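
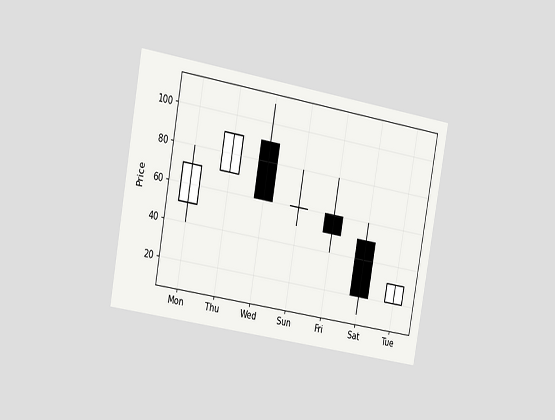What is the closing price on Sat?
20

The chart is tilted about 10° clockwise and viewed slightly from the left. The Sat candle closes at 20.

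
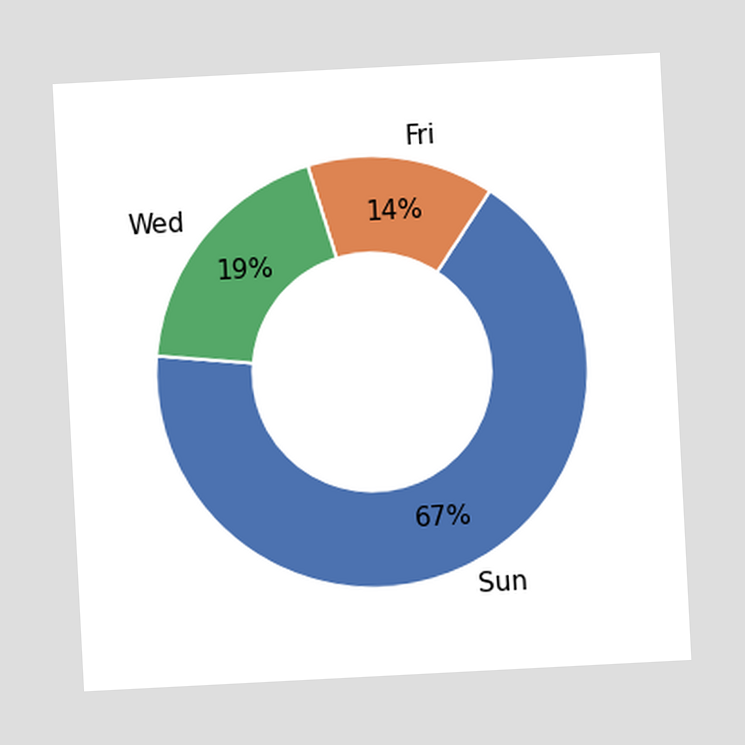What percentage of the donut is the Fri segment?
14%

The chart is tilted about 3° counter-clockwise. The Fri segment takes up 14% of the ring.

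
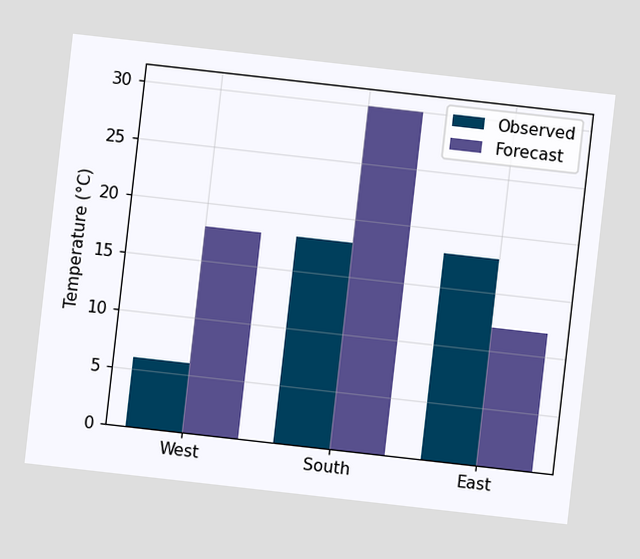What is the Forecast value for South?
30°C

The chart is tilted about 6° clockwise. The Forecast bar at South reaches 30°C on the y-axis.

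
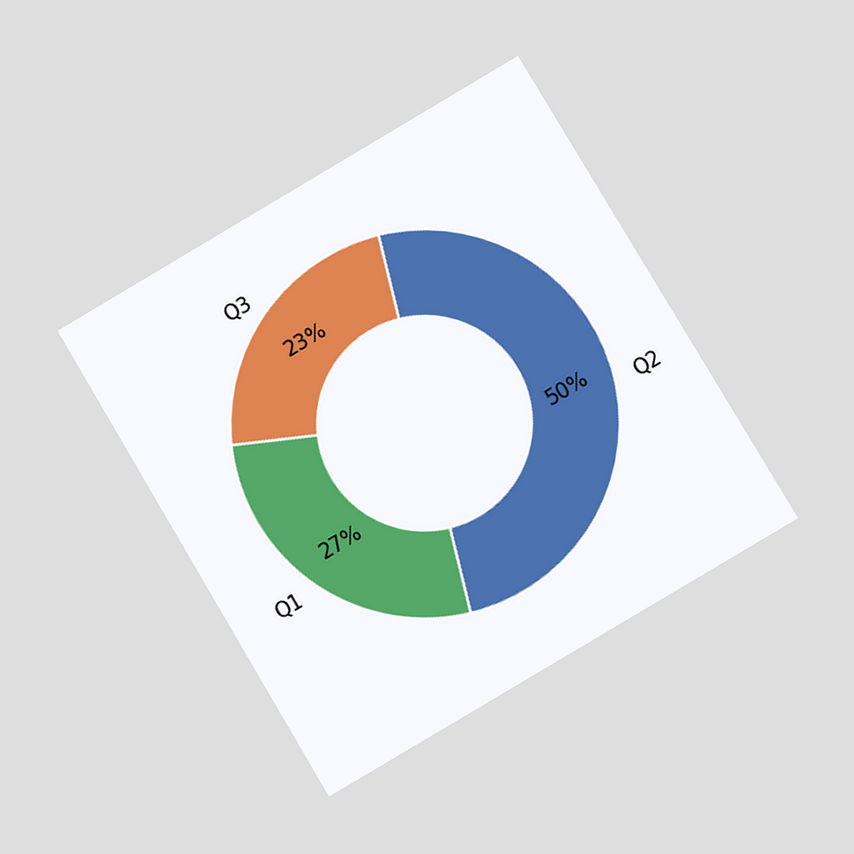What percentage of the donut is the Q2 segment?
The chart is tilted about 31° counter-clockwise and viewed at a slight angle. The Q2 segment takes up 50% of the ring.

50%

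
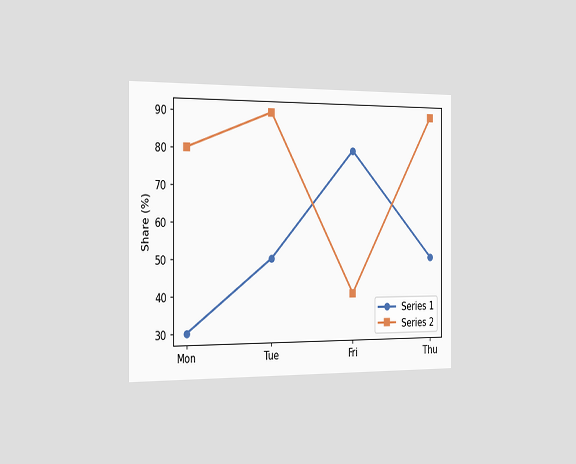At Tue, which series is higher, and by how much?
Series 2, by 40%

The chart is viewed slightly from the left. At Tue, Series 2 sits above the other line by 40%.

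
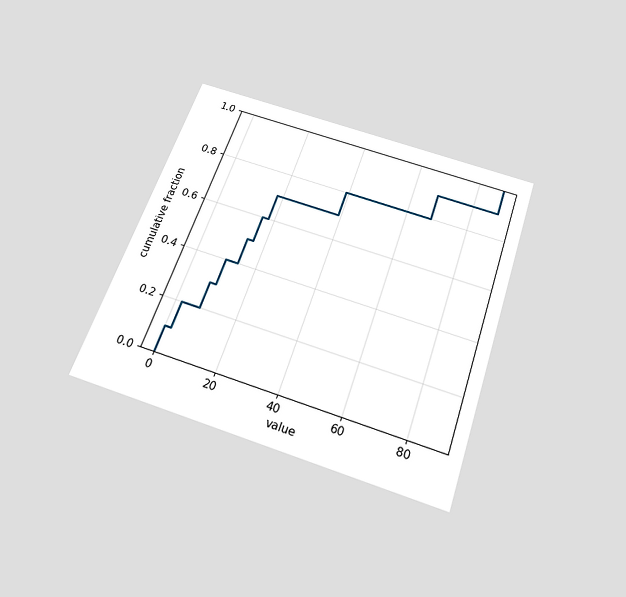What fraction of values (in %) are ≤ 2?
20%

The chart is tilted about 19° clockwise and viewed slightly from below. At x=2 the ECDF step is at 20%.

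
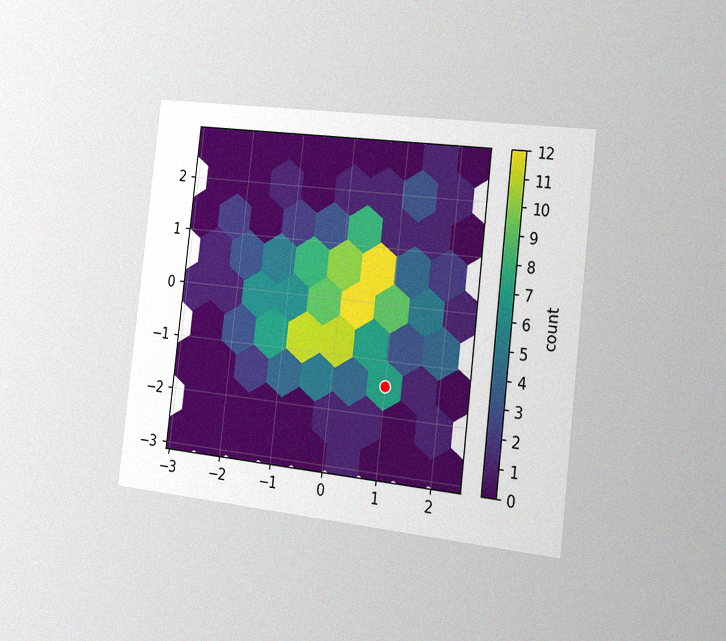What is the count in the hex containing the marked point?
The chart is tilted about 6° clockwise and viewed slightly from the right, with some photo noise. The marked hex reads 7 on the colorbar.

7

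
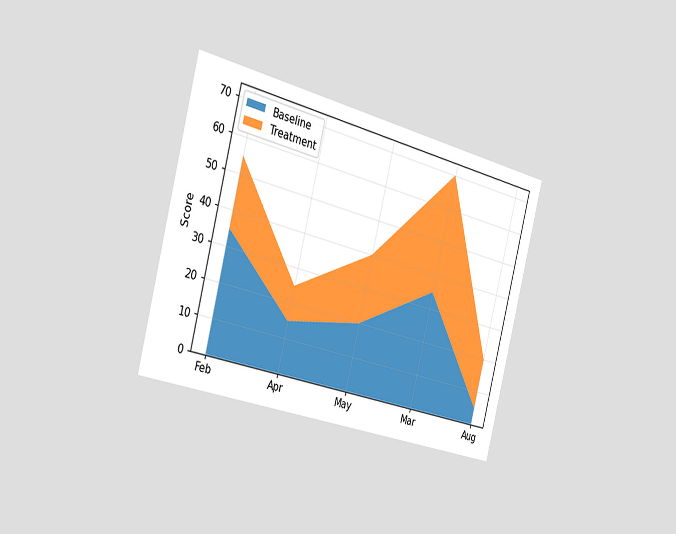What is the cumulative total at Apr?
The chart is tilted about 14° clockwise and viewed slightly from the left. The stacked total at Apr reaches 25.

25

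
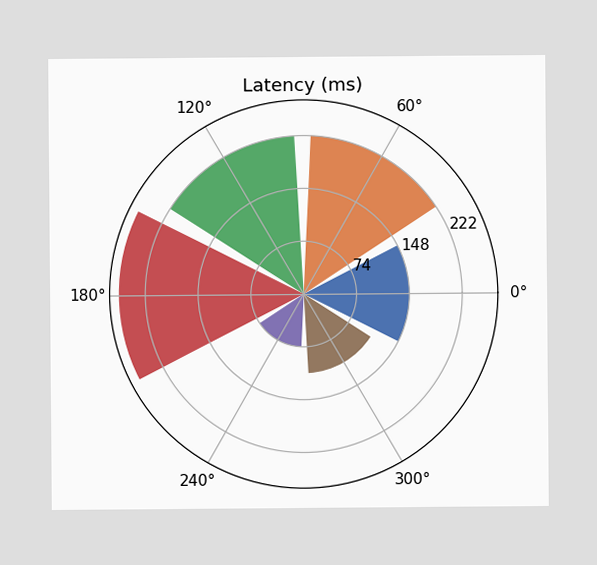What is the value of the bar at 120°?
222ms

The bar at 120° reaches 222ms on the radial axis.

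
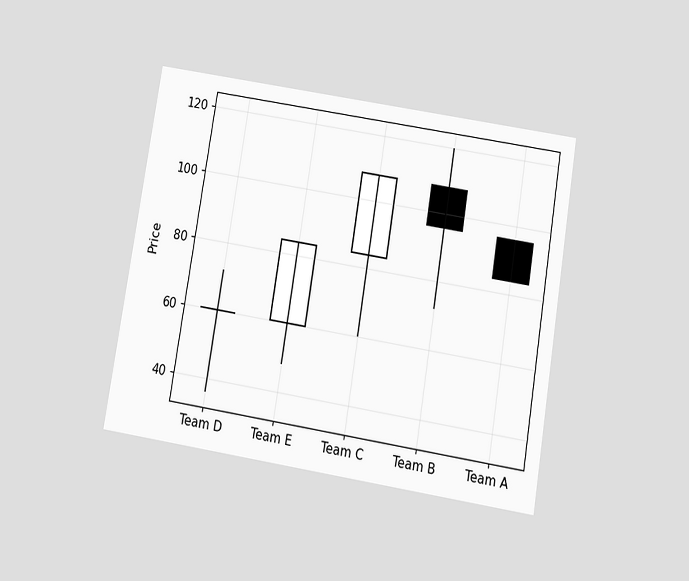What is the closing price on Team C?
108

The chart is tilted about 9° clockwise and viewed slightly from below. The Team C candle closes at 108.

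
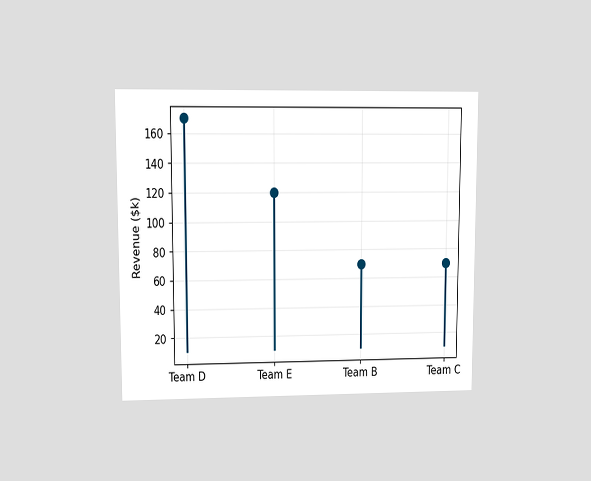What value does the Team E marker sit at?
$120k

The chart is viewed at a slight angle. The Team E marker sits at $120k.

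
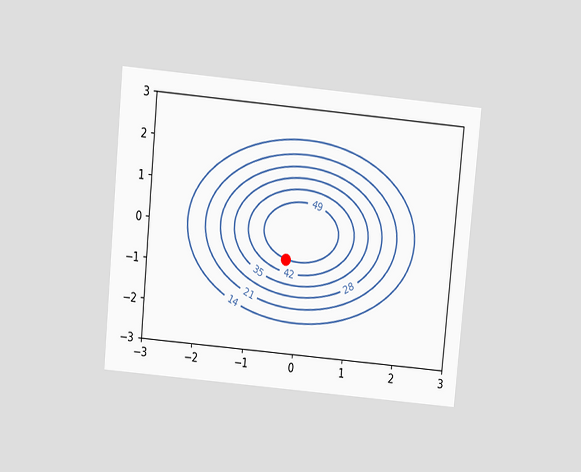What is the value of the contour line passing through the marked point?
49

The chart is tilted about 5° clockwise and viewed slightly from above. The marked point sits on the contour labelled 49.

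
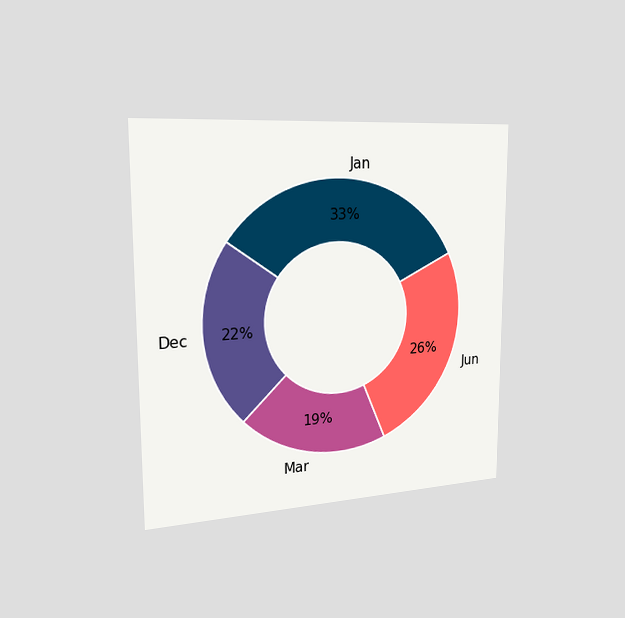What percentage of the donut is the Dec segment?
The chart is viewed slightly from the left. The Dec segment takes up 22% of the ring.

22%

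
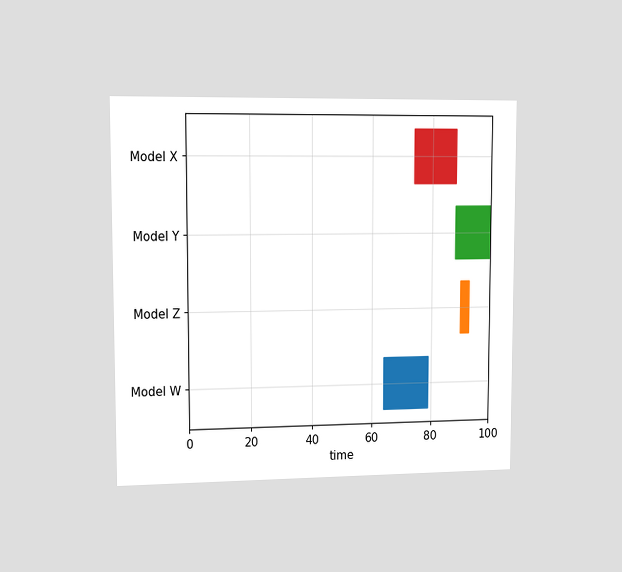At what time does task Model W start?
64

The chart is viewed slightly from the left. The Model W bar begins at t=64.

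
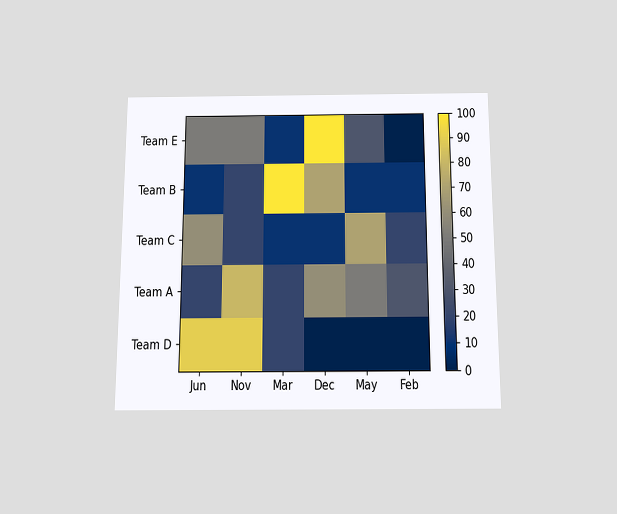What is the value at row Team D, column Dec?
The chart is viewed slightly from below. Matching cell (Team D, Dec) against the colorbar gives 0.

0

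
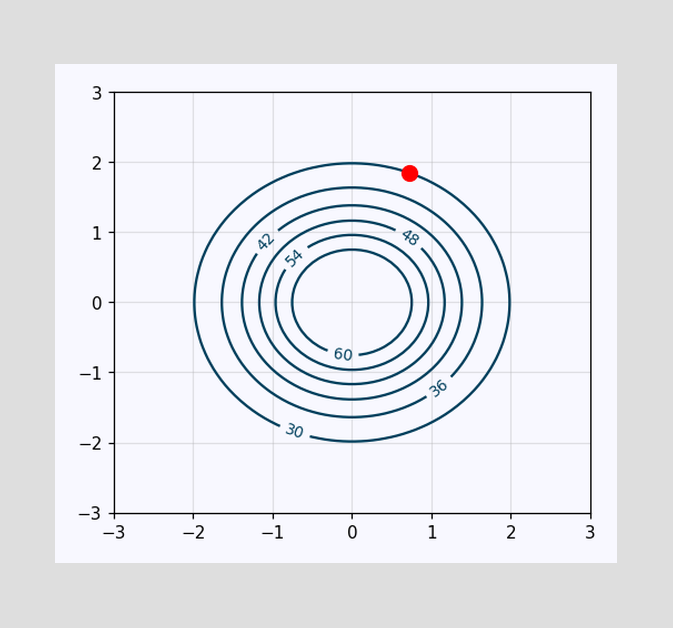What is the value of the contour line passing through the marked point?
The marked point sits on the contour labelled 30.

30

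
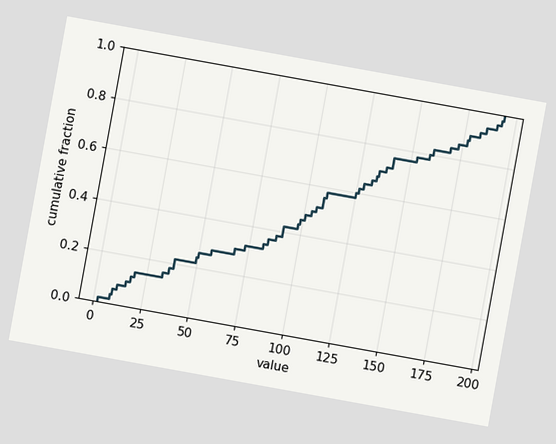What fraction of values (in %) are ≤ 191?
96%

The chart is tilted about 10° clockwise. At x=191 the ECDF step is at 96%.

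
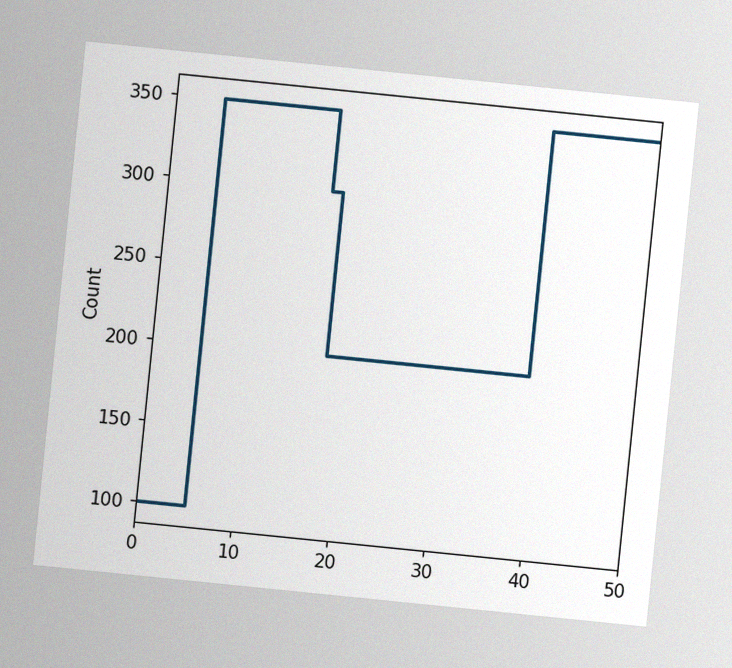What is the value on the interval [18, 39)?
The chart is tilted about 6° clockwise, with some photo noise. On [18, 39) the step sits at 200.

200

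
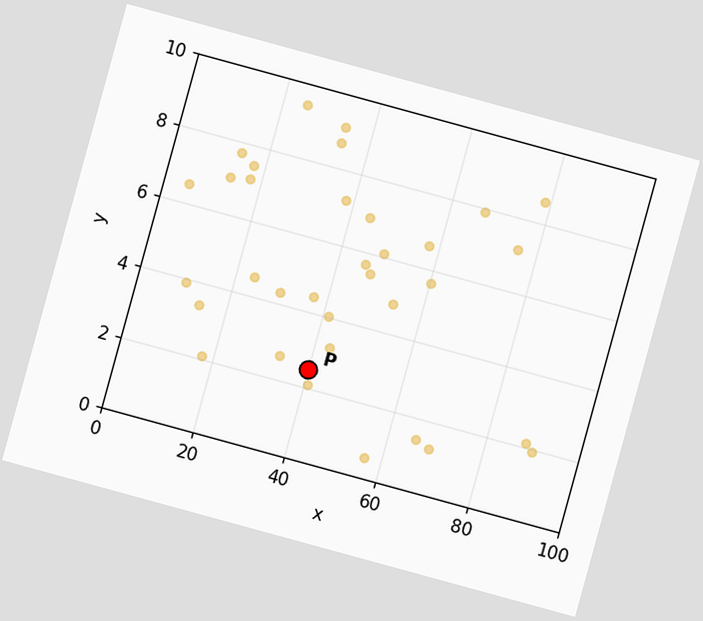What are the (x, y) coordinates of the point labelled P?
The chart is tilted about 15° clockwise. Following the gridlines from P to each axis, P sits at (40, 2.5).

(40, 2.5)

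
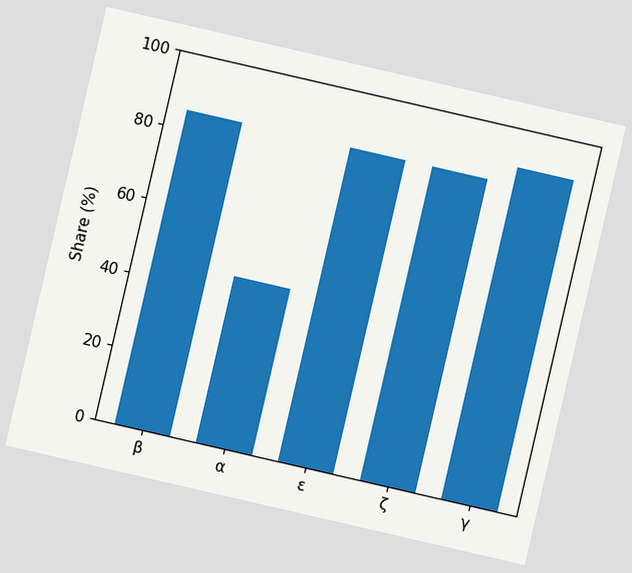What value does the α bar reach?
45%

The chart is tilted about 13° clockwise. Reading along the chart's y-axis, the α bar reaches 45%.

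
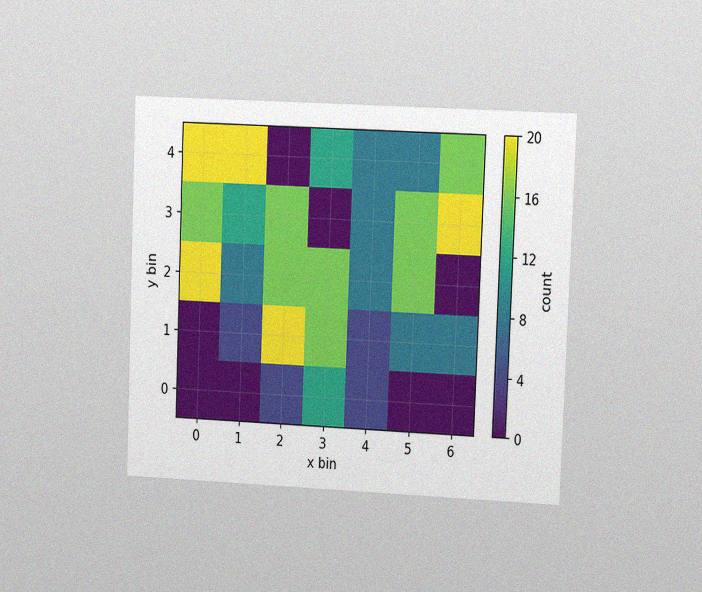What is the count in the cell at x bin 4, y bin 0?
The chart is tilted about 2° clockwise and viewed at a slight angle, with some photo noise. Matching the cell (4, 0) against the colorbar gives 4.

4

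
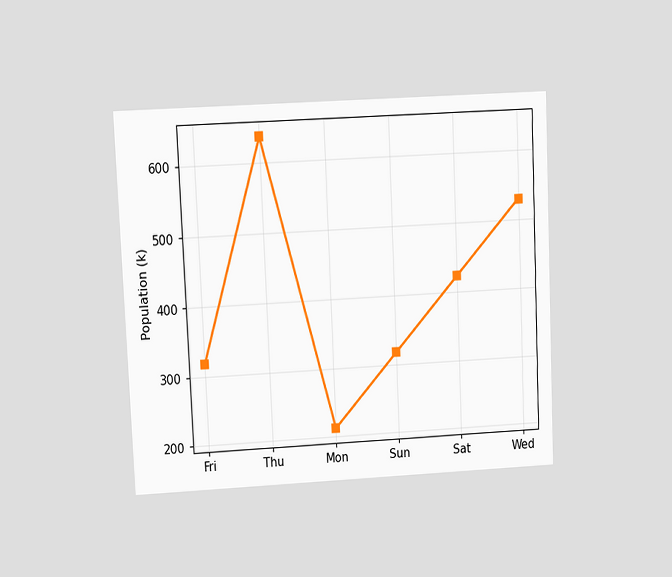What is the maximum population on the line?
The chart is tilted about 3° counter-clockwise and viewed at a slight angle. The highest point is at Thu, and reading across to the y-axis gives 636k.

636k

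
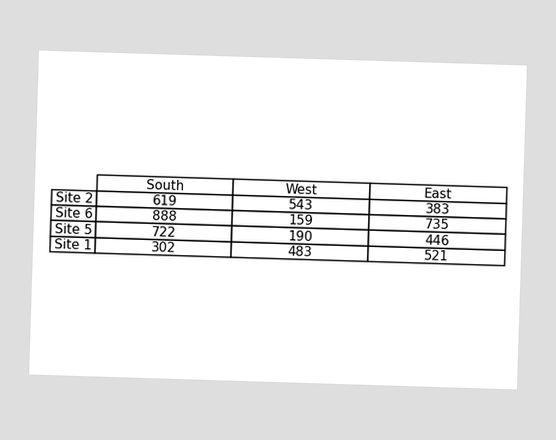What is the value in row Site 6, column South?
The (Site 6, South) cell reads 888.

888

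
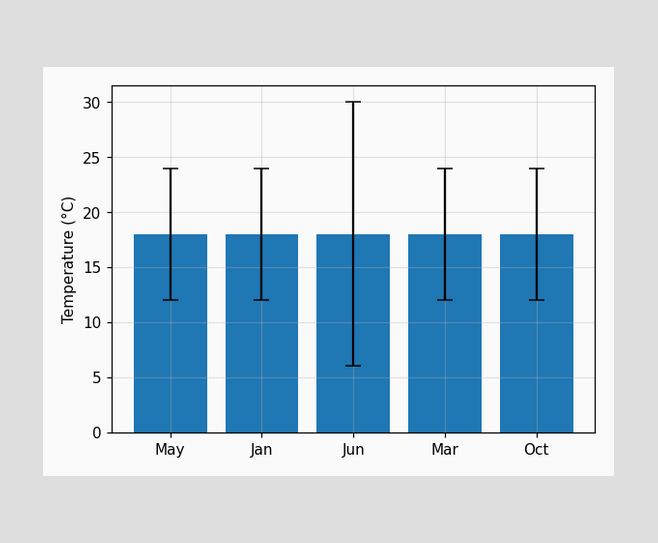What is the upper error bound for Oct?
The Oct bar's upper whisker reaches 24°C.

24°C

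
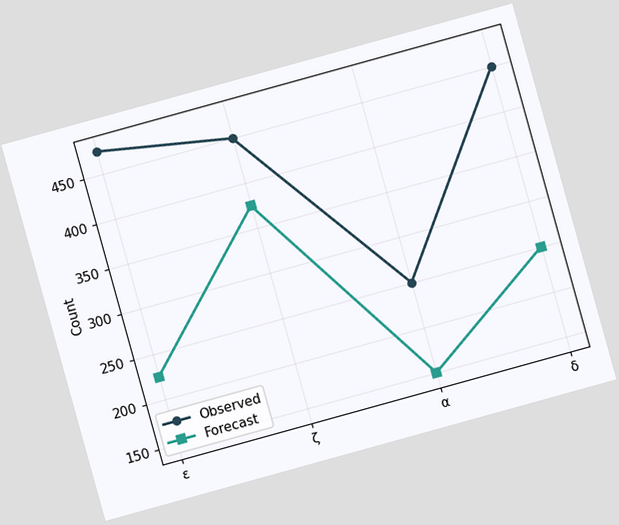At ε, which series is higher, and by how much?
Observed, by 250

The chart is tilted about 15° counter-clockwise. At ε, Observed sits above the other line by 250.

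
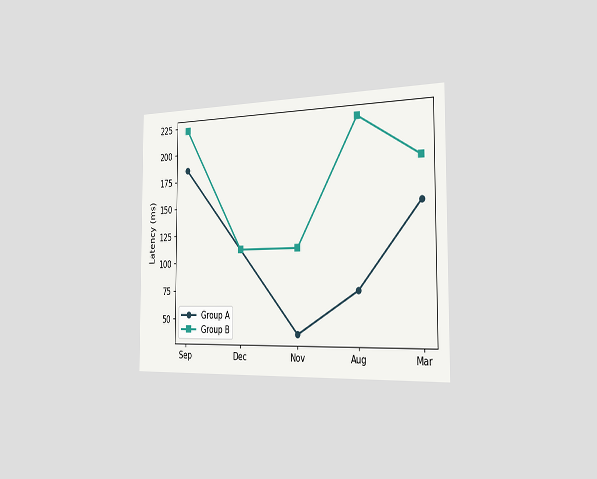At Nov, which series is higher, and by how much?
Group B, by 74ms

The chart is viewed slightly from the right. At Nov, Group B sits above the other line by 74ms.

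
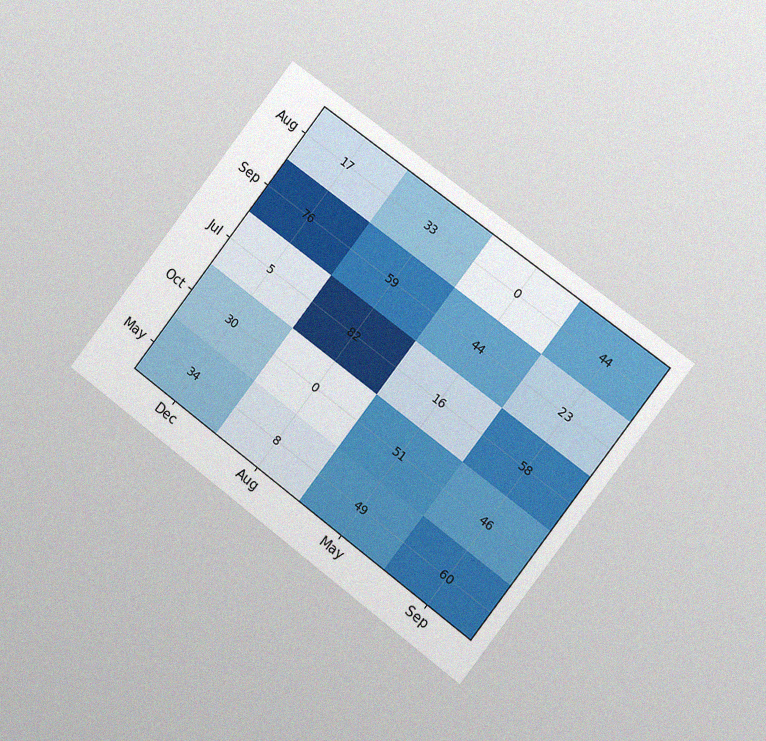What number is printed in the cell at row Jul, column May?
16

The chart is tilted about 37° clockwise and viewed slightly from the right, with some photo noise. The (Jul, May) cell reads 16.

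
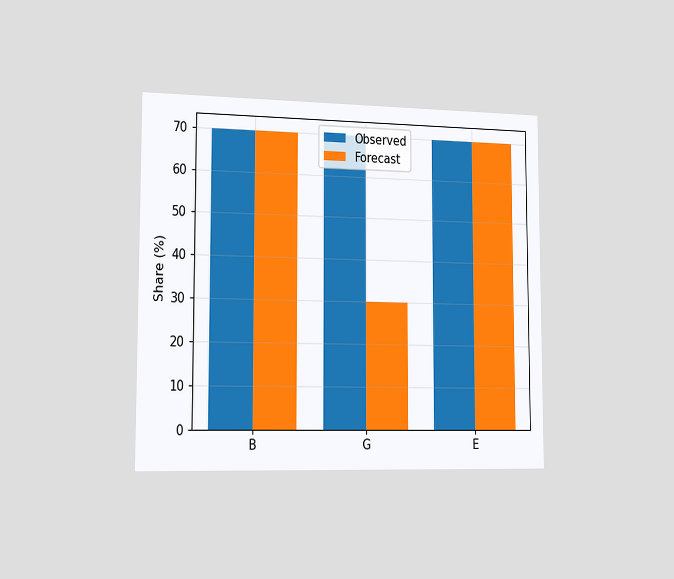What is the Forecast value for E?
The chart is viewed slightly from the left. The Forecast bar at E reaches 70% on the y-axis.

70%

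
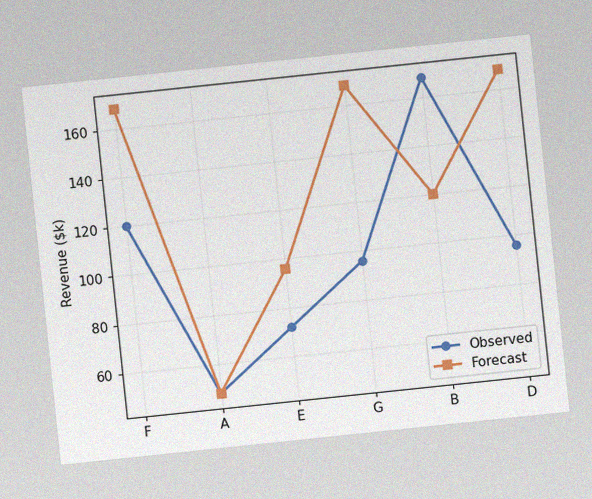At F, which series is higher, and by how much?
Forecast, by $48k

The chart is tilted about 6° counter-clockwise, with some photo noise. At F, Forecast sits above the other line by $48k.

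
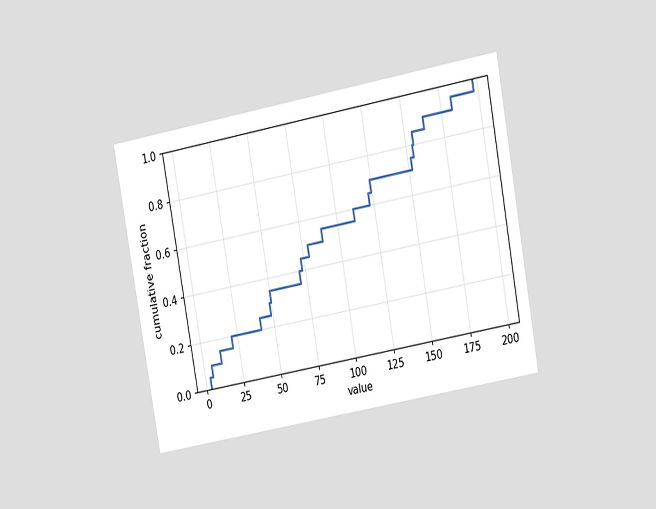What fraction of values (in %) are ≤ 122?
65%

The chart is tilted about 10° counter-clockwise and viewed at a slight angle. At x=122 the ECDF step is at 65%.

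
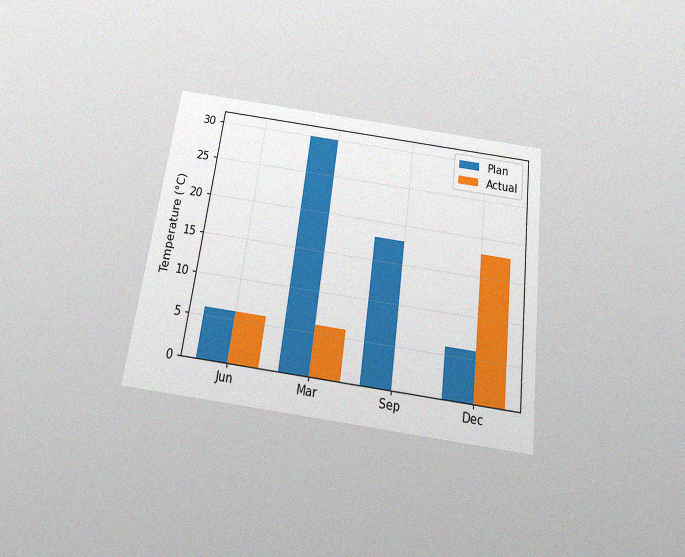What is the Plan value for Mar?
The chart is tilted about 7° clockwise and viewed slightly from below, with some photo noise. The Plan bar at Mar reaches 30°C on the y-axis.

30°C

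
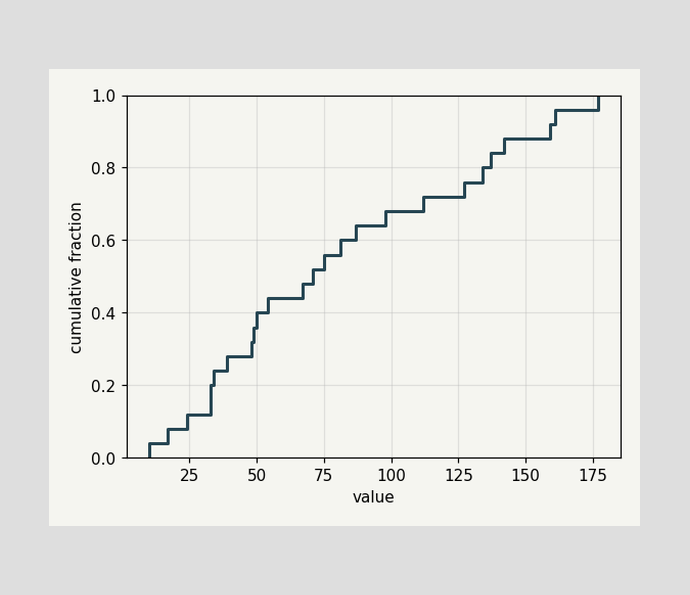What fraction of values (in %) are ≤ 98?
At x=98 the ECDF step is at 68%.

68%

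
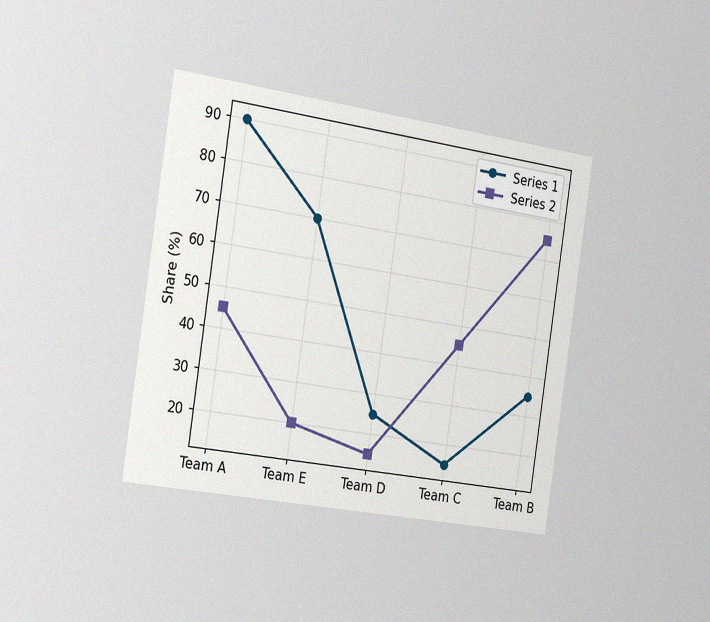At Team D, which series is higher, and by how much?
The chart is tilted about 9° clockwise and viewed slightly from the left, with some photo noise. At Team D, Series 1 sits above the other line by 10%.

Series 1, by 10%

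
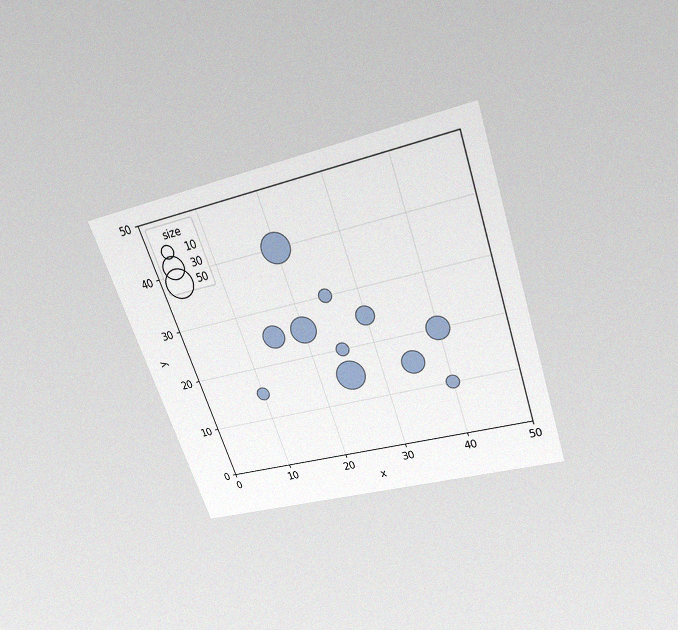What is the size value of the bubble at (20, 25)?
The chart is tilted about 19° counter-clockwise and viewed slightly from above, with some photo noise. Matching the bubble at (20, 25) against the size legend gives 40.

40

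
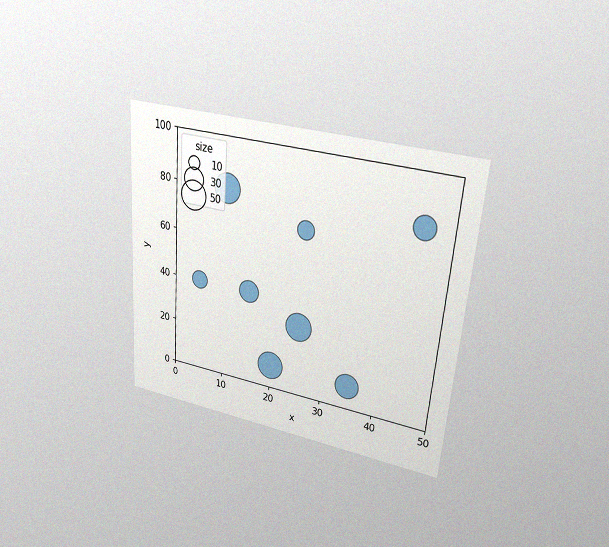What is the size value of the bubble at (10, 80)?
50

The chart is tilted about 4° clockwise and viewed at a slight angle, with some photo noise. Matching the bubble at (10, 80) against the size legend gives 50.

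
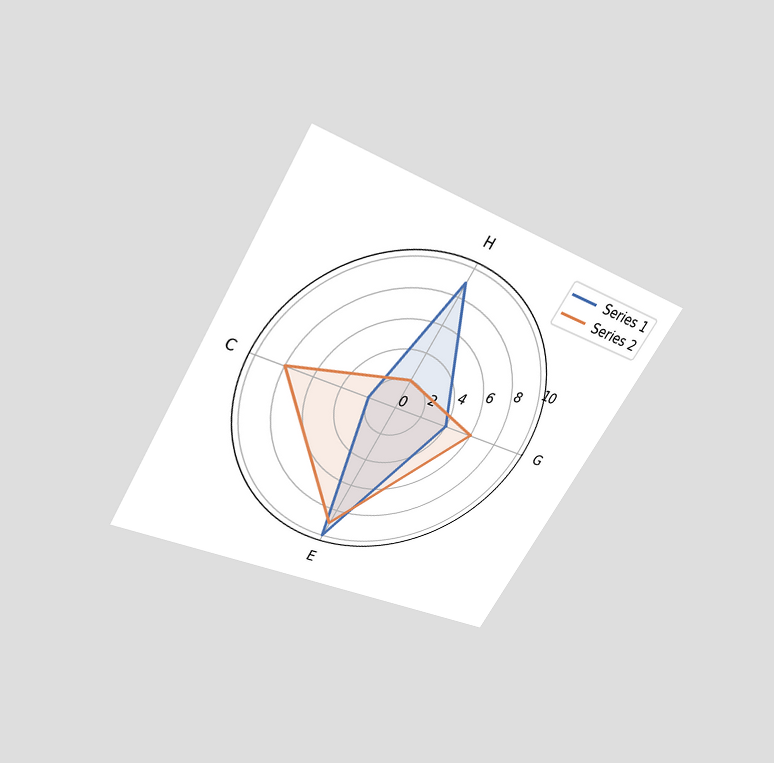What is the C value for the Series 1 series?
The chart is tilted about 30° clockwise and viewed slightly from above. On the C axis, Series 1 reaches 2.

2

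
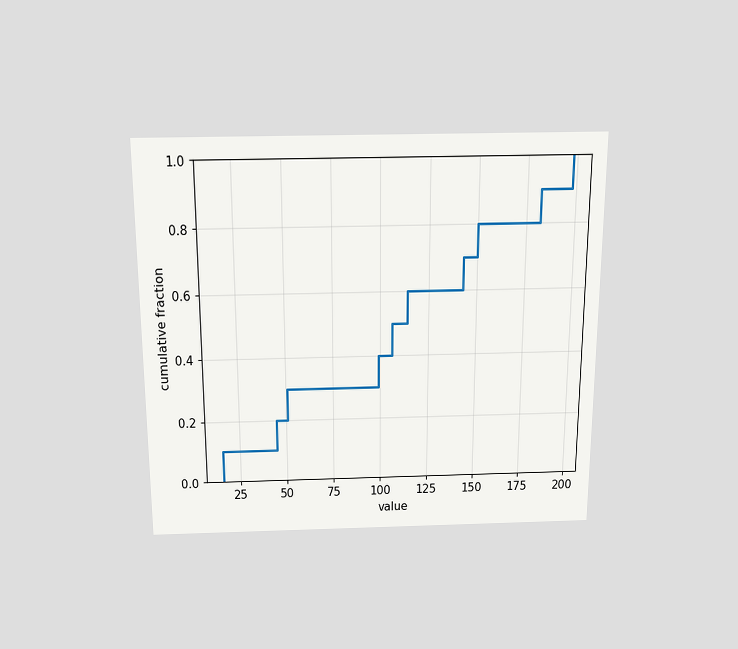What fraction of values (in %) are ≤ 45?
20%

The chart is viewed slightly from above. At x=45 the ECDF step is at 20%.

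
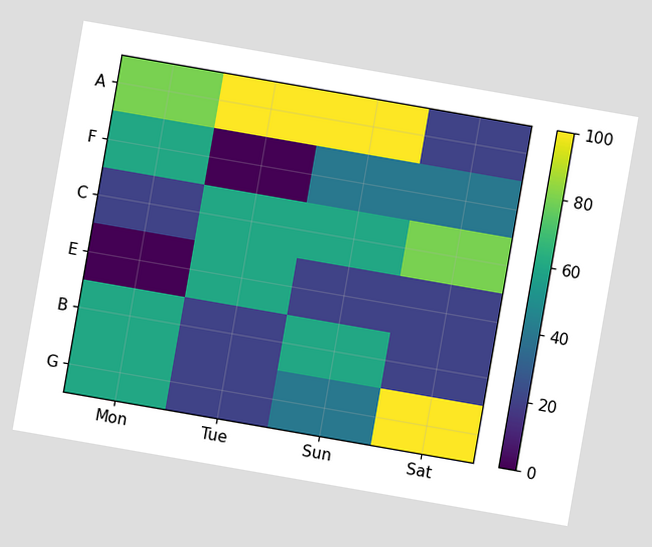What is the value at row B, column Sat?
The chart is tilted about 10° clockwise. Matching cell (B, Sat) against the colorbar gives 20.

20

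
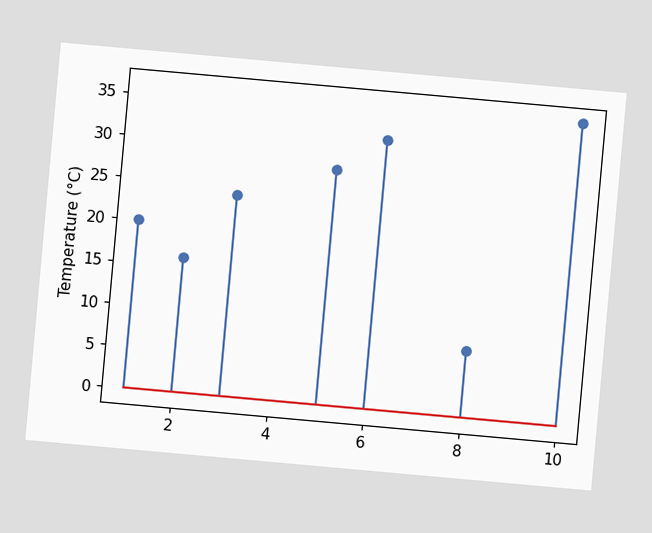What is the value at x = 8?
The chart is tilted about 5° clockwise. The stem at x=8 reaches 8°C.

8°C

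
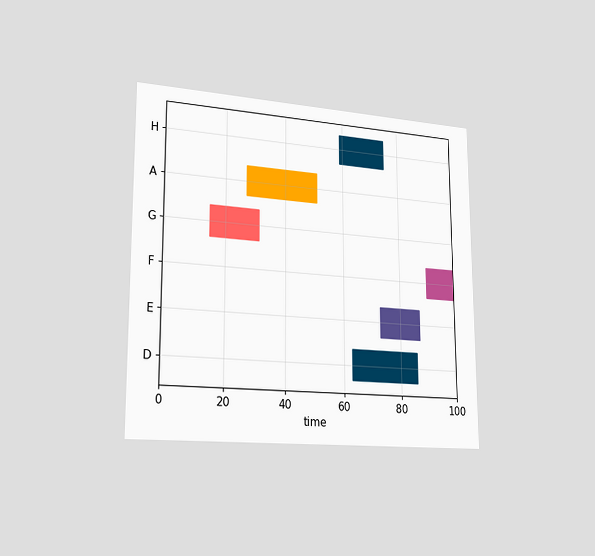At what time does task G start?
15

The chart is viewed slightly from the left. The G bar begins at t=15.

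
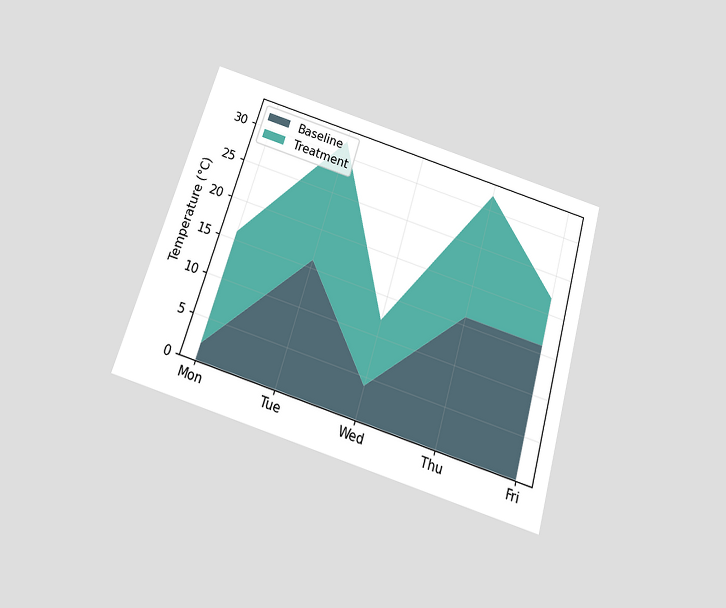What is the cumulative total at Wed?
12°C

The chart is tilted about 17° clockwise and viewed slightly from below. The stacked total at Wed reaches 12°C.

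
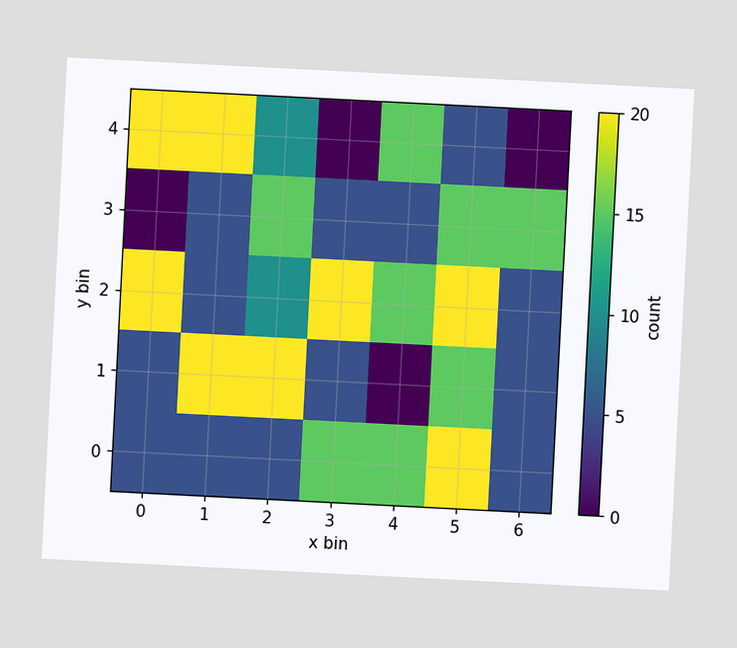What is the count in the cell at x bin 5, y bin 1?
The chart is tilted about 3° clockwise. Matching the cell (5, 1) against the colorbar gives 15.

15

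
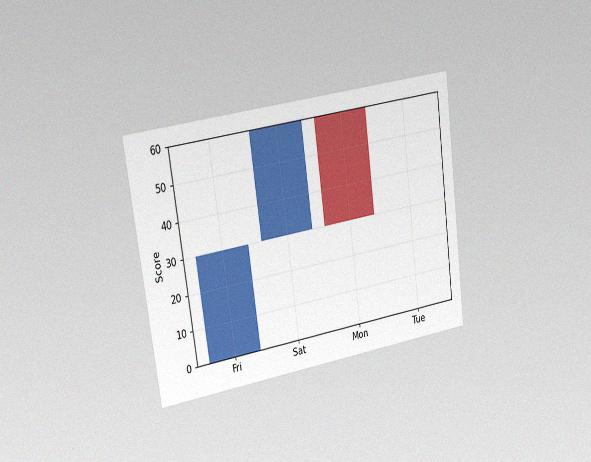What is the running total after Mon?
The chart is tilted about 8° counter-clockwise and viewed slightly from the left, with some photo noise. After Mon the running total reaches 30.

30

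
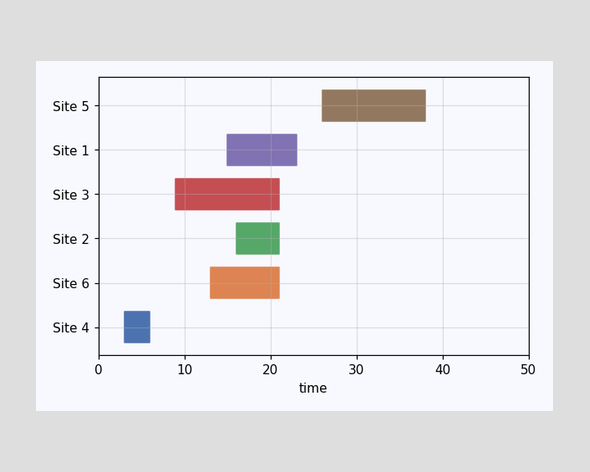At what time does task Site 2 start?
The Site 2 bar begins at t=16.

16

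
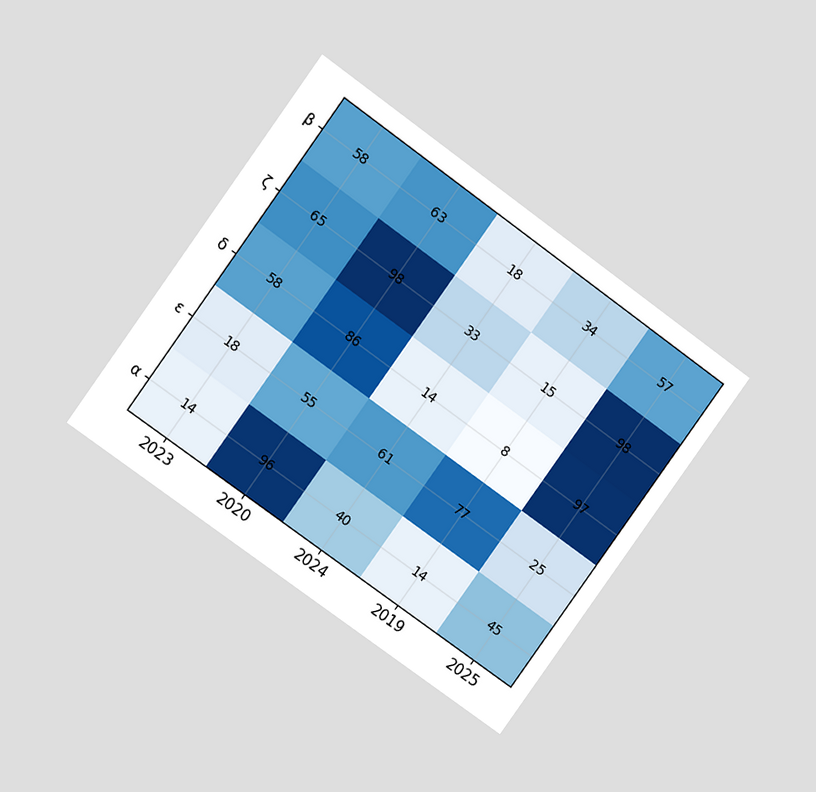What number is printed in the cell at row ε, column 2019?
The chart is tilted about 36° clockwise and viewed at a slight angle. The (ε, 2019) cell reads 77.

77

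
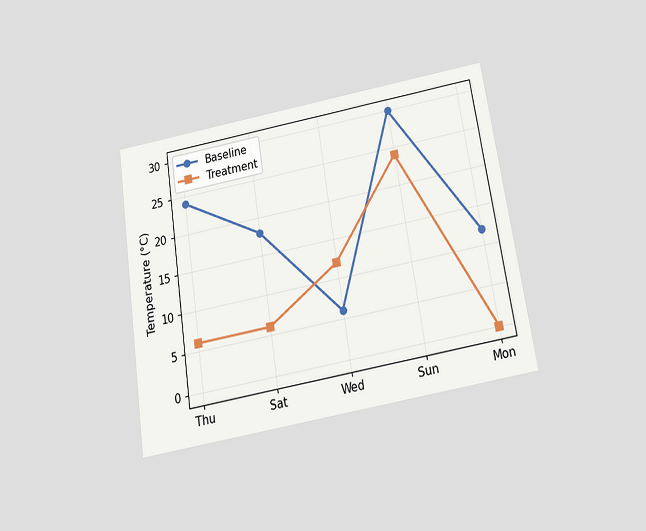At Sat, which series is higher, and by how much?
Baseline, by 12°C

The chart is tilted about 9° counter-clockwise and viewed slightly from below. At Sat, Baseline sits above the other line by 12°C.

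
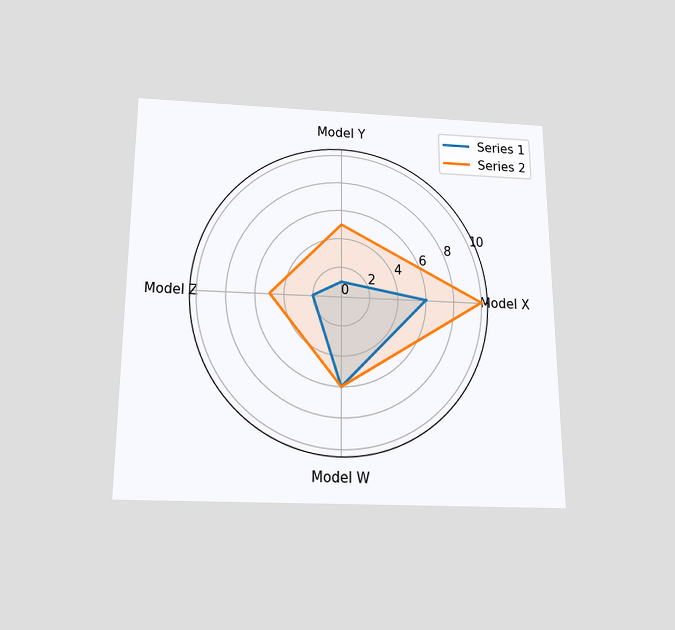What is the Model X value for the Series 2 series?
10

The chart is viewed slightly from below. On the Model X axis, Series 2 reaches 10.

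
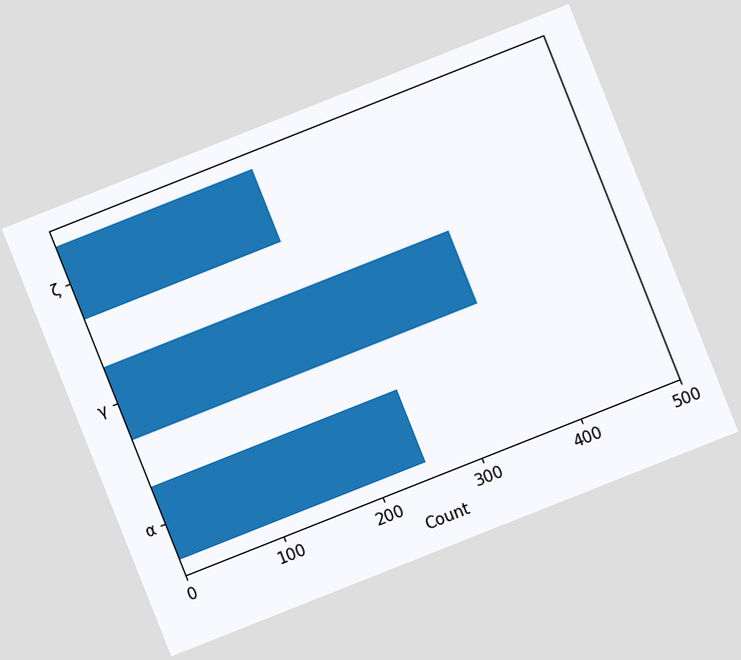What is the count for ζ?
200

The chart is tilted about 22° counter-clockwise. Reading along the chart's x-axis, the ζ bar reaches 200.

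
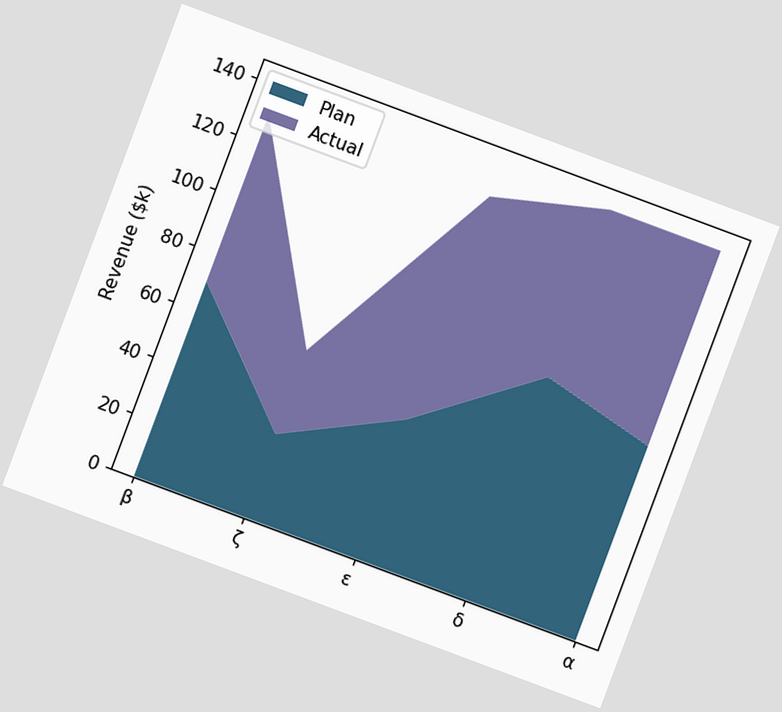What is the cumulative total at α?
The chart is tilted about 20° clockwise. The stacked total at α reaches $140k.

$140k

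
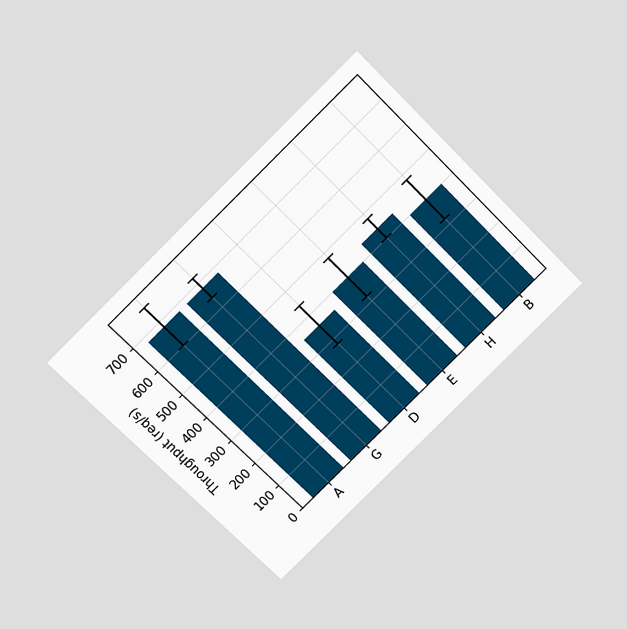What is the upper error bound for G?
720req/s

The chart is tilted about 45° counter-clockwise and viewed slightly from above. The G bar's upper whisker reaches 720req/s.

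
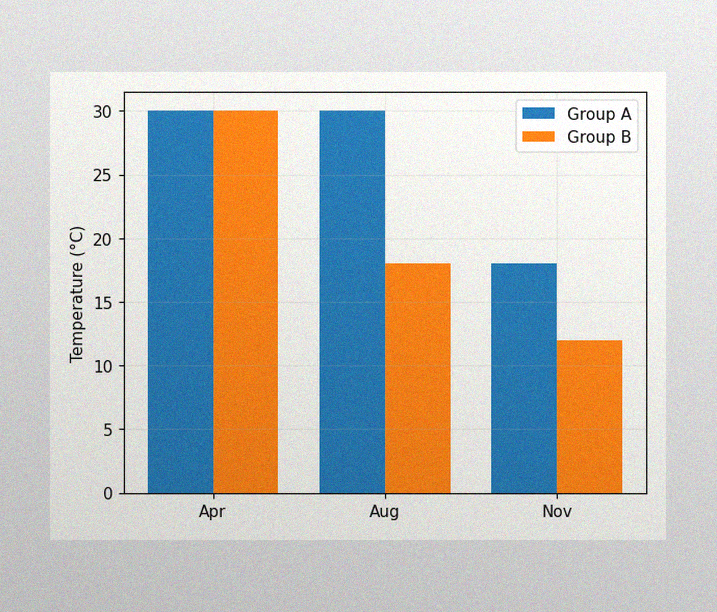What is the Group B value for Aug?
18°C

The image has some photo noise and uneven lighting. The Group B bar at Aug reaches 18°C on the y-axis.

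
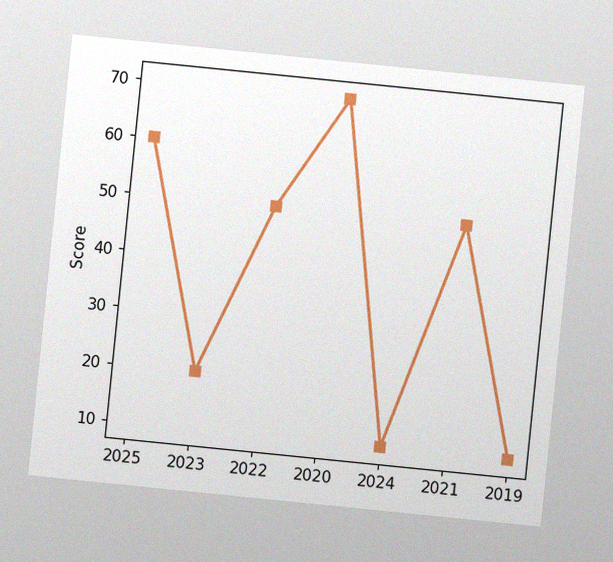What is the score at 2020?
The chart is tilted about 6° clockwise, with some photo noise. At 2020, the line is at 70.

70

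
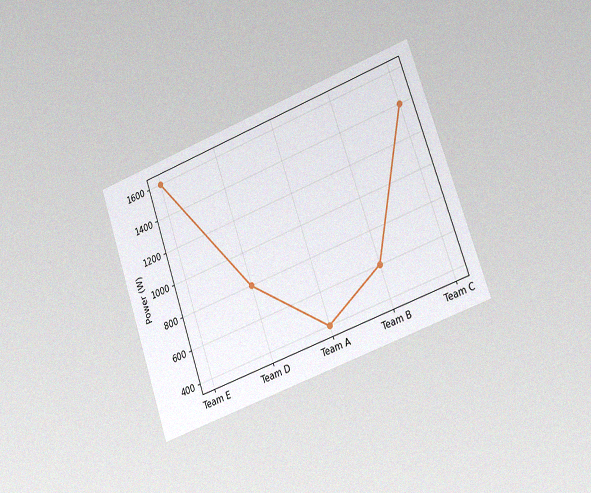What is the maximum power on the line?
1600W

The chart is tilted about 19° counter-clockwise and viewed slightly from the right, with some photo noise. The highest point is at Team E, and reading across to the y-axis gives 1600W.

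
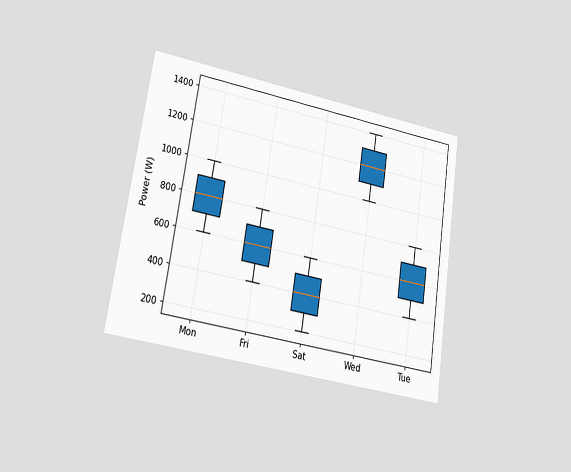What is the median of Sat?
400W

The chart is tilted about 9° clockwise and viewed at a slight angle. The median line in the Sat box sits at 400W.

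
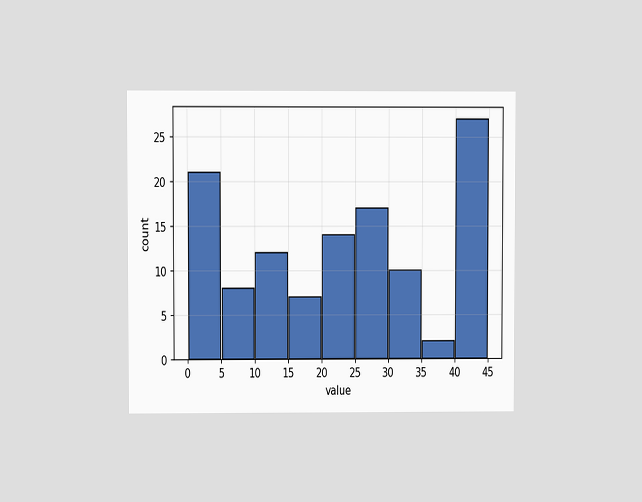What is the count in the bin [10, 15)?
12

The chart is viewed at a slight angle. The [10, 15) bin has height 12.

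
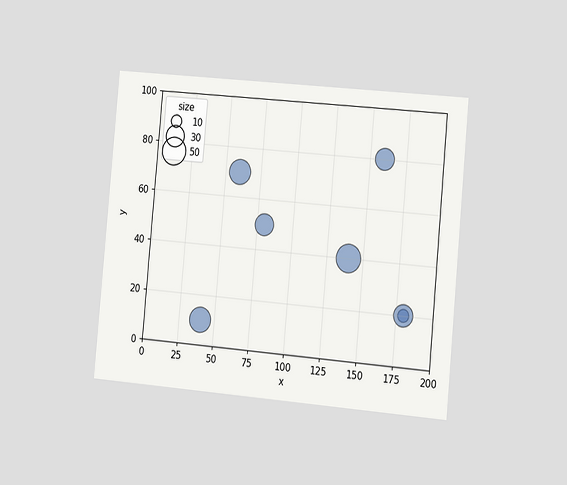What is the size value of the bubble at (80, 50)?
The chart is tilted about 5° clockwise and viewed slightly from the right. Matching the bubble at (80, 50) against the size legend gives 30.

30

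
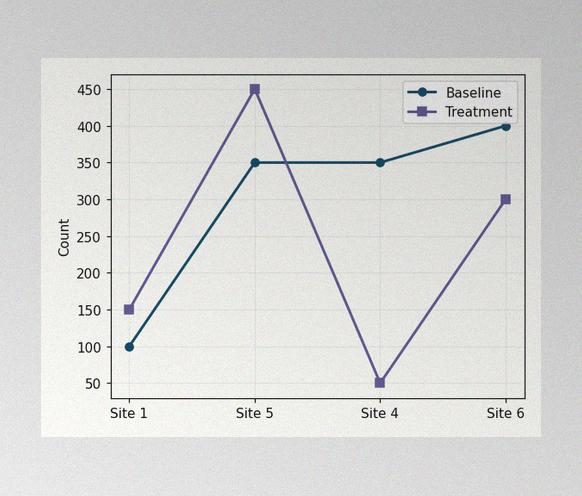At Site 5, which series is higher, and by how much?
Treatment, by 100

The image has some photo noise and uneven lighting. At Site 5, Treatment sits above the other line by 100.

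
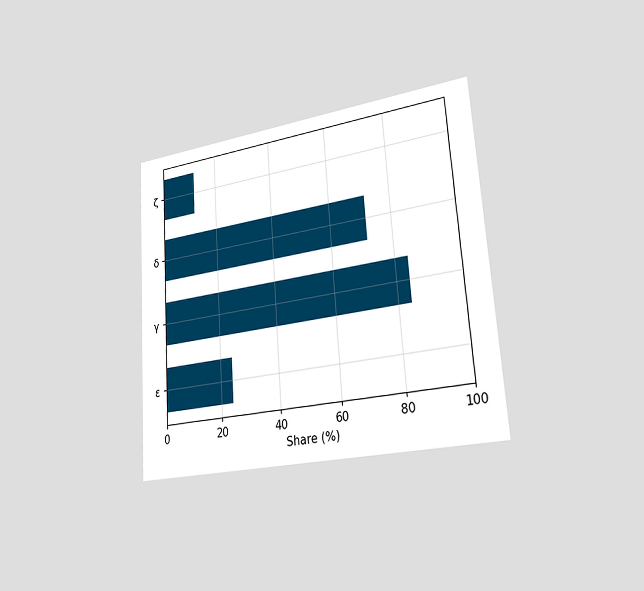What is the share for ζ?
12%

The chart is tilted about 4° counter-clockwise and viewed slightly from the right. Reading along the chart's x-axis, the ζ bar reaches 12%.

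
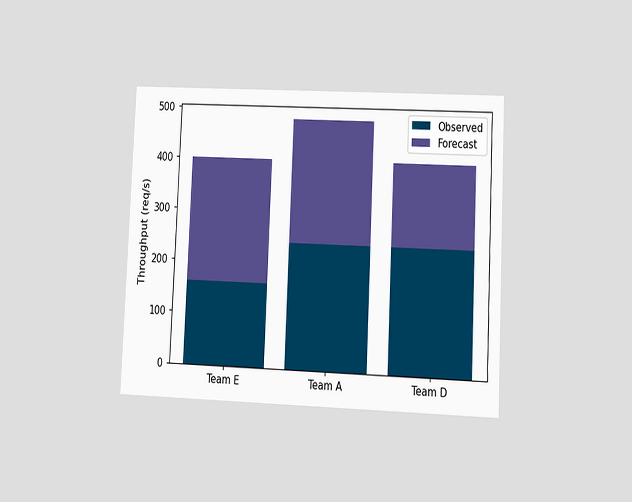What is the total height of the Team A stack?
480req/s

The chart is tilted about 3° clockwise and viewed at a slight angle. The Team A stack's top reaches 480req/s on the y-axis.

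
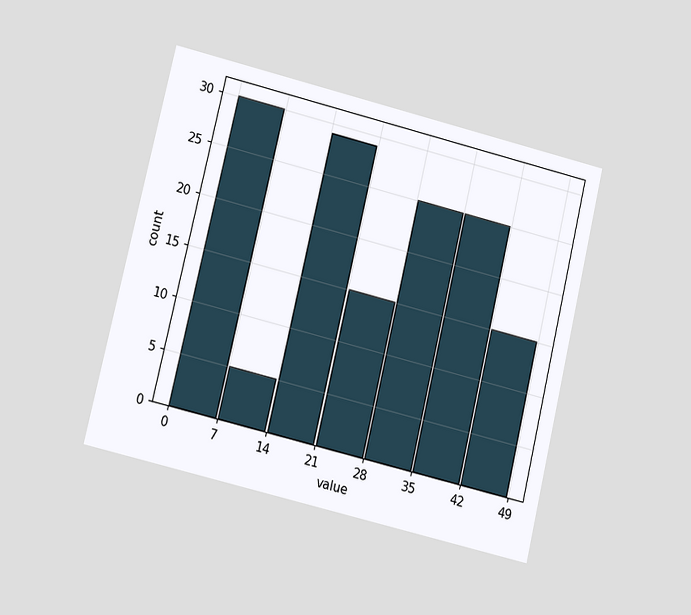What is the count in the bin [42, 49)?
15

The chart is tilted about 13° clockwise and viewed at a slight angle. The [42, 49) bin has height 15.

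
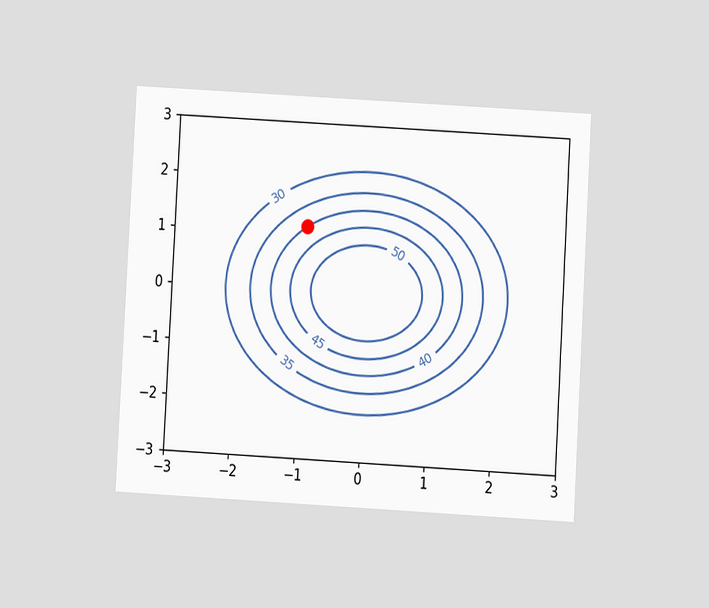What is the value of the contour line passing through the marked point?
The chart is tilted about 3° clockwise and viewed at a slight angle. The marked point sits on the contour labelled 40.

40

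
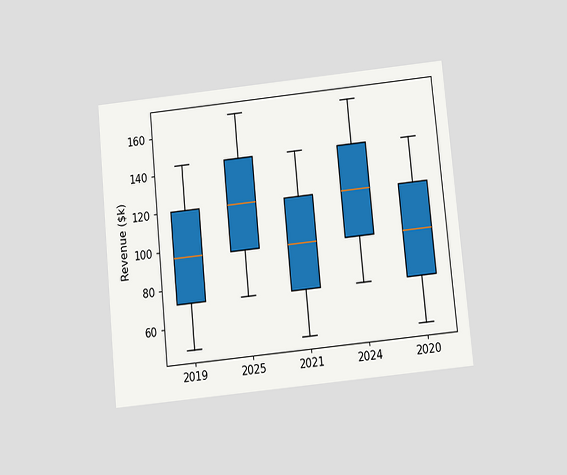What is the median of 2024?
$120k

The chart is tilted about 6° counter-clockwise and viewed slightly from below. The median line in the 2024 box sits at $120k.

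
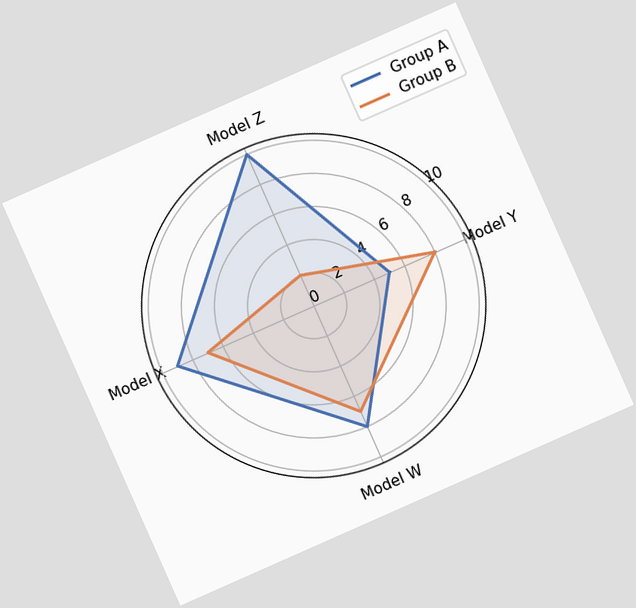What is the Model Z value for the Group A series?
10

The chart is tilted about 24° counter-clockwise. On the Model Z axis, Group A reaches 10.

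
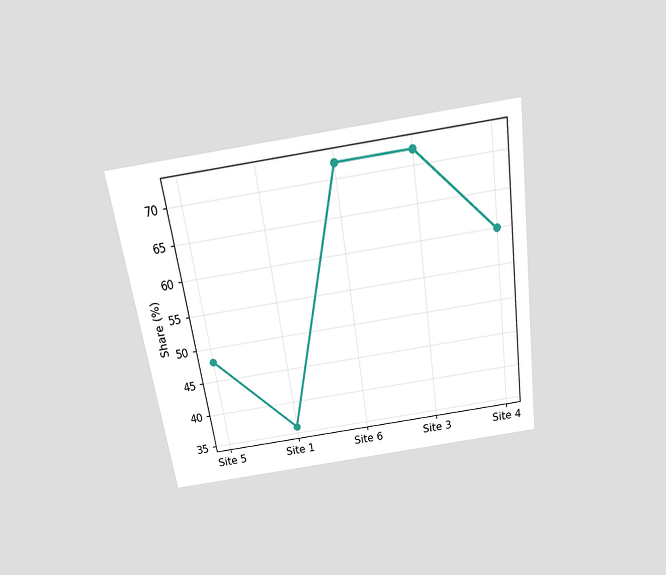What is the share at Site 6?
72%

The chart is tilted about 8° counter-clockwise and viewed slightly from above. At Site 6, the line is at 72%.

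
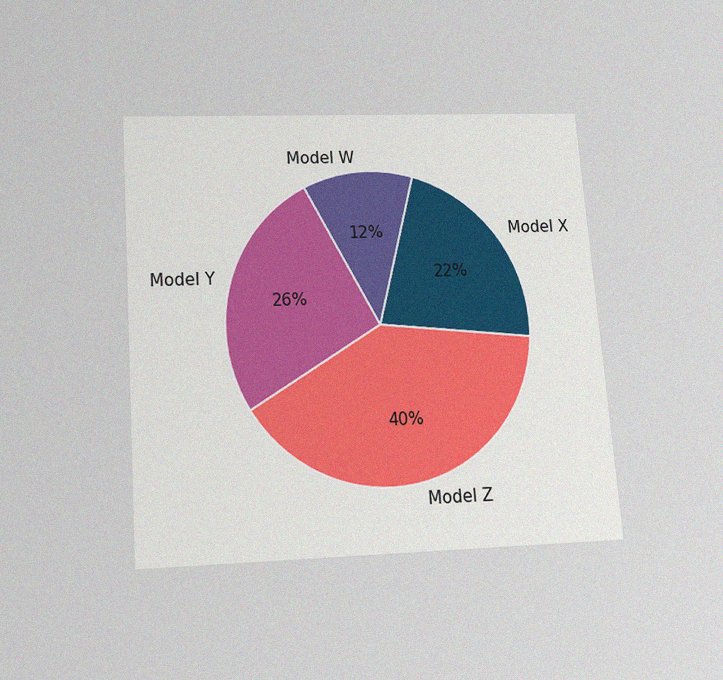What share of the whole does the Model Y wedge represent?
The chart is tilted about 4° counter-clockwise and viewed slightly from below, with some photo noise. The Model Y slice takes up 26% of the pie.

26%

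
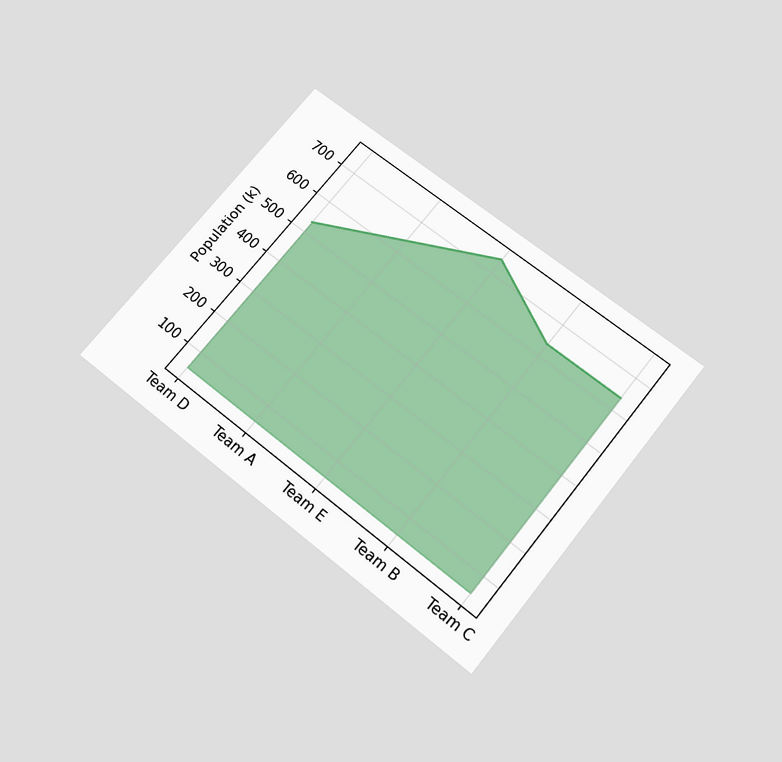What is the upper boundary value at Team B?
The chart is tilted about 39° clockwise and viewed slightly from below. At Team B the upper boundary is at 636k.

636k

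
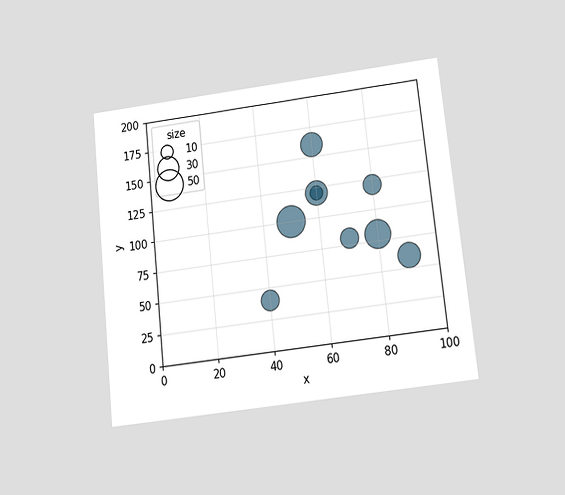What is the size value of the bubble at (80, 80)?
40

The chart is tilted about 6° counter-clockwise and viewed slightly from below. Matching the bubble at (80, 80) against the size legend gives 40.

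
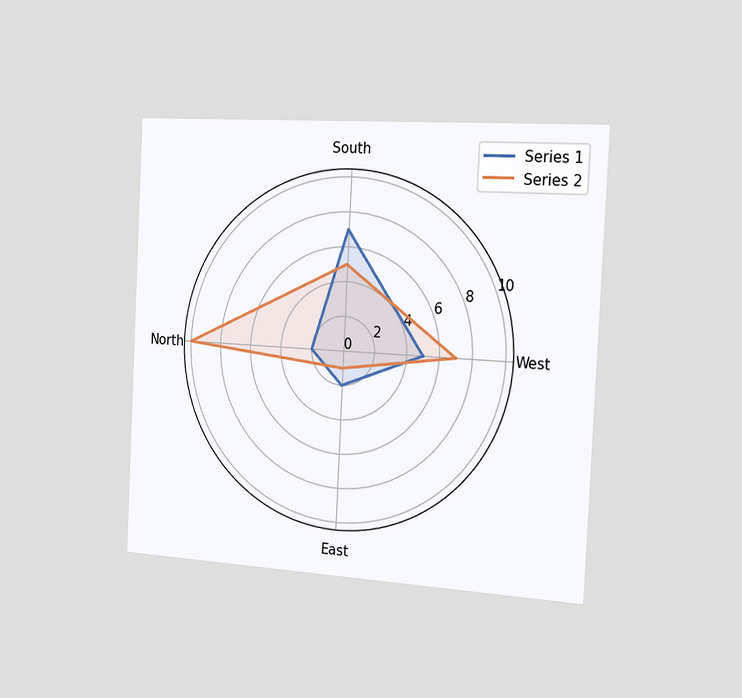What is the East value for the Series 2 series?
1

The chart is tilted about 3° clockwise and viewed slightly from the right. On the East axis, Series 2 reaches 1.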